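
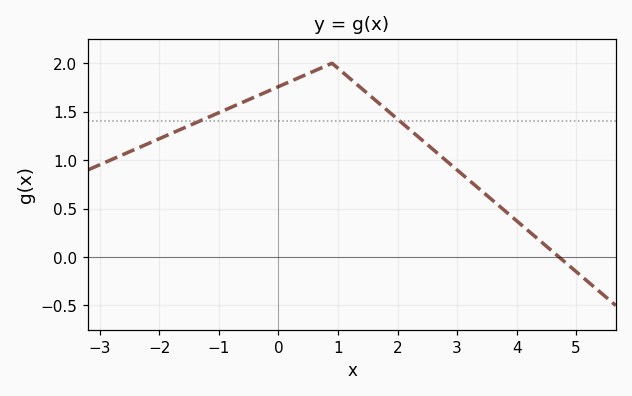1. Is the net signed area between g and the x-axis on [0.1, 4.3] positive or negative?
positive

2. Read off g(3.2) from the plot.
0.8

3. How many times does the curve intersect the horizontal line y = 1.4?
2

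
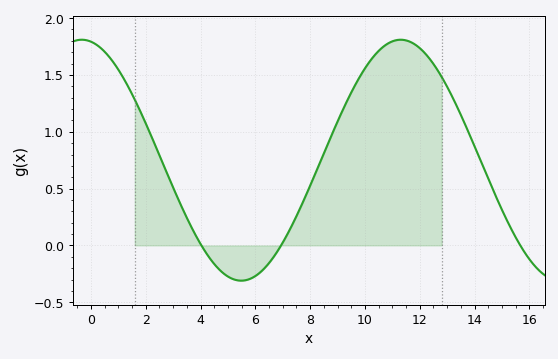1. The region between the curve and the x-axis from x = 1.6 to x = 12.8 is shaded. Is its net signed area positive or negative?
positive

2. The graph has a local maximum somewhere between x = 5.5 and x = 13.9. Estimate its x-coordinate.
11.4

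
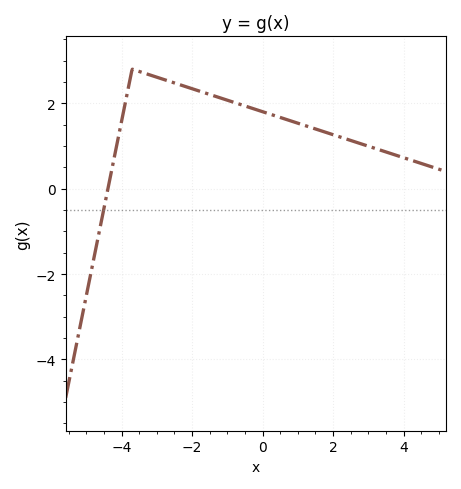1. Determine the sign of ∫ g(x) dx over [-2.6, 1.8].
positive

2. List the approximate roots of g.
-4.39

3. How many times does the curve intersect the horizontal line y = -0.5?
1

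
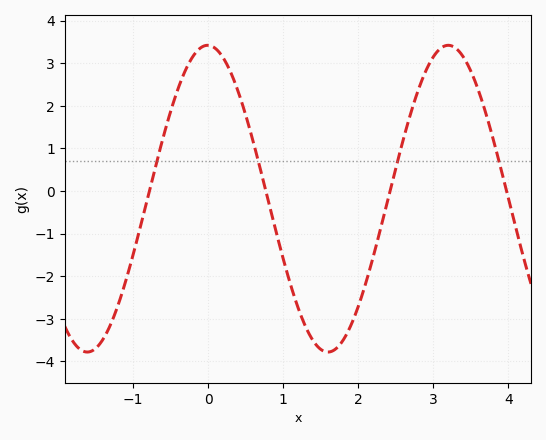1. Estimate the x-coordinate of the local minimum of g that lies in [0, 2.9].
1.6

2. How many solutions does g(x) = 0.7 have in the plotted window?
4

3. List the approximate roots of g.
-0.781, 0.77, 2.42, 3.98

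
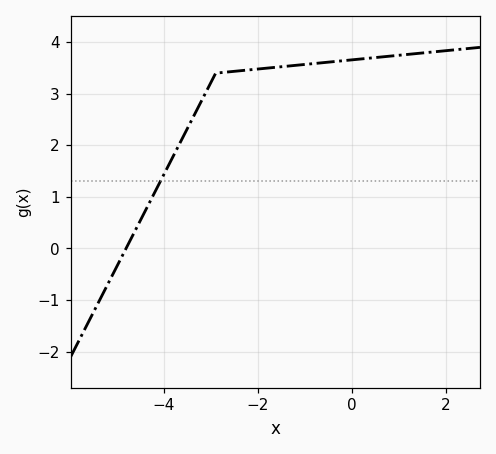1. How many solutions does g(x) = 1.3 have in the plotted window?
1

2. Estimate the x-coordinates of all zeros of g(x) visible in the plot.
-4.8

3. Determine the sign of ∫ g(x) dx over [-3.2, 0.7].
positive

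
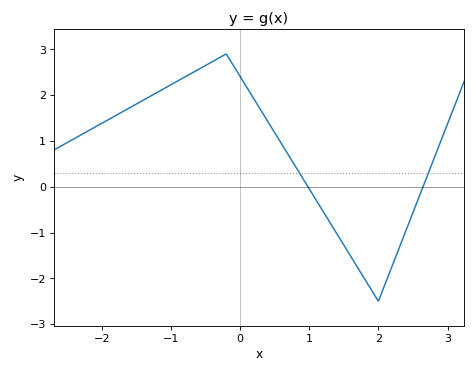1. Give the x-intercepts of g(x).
0.981, 2.65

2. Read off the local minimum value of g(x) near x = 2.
-2.5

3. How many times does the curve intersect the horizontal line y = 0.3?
2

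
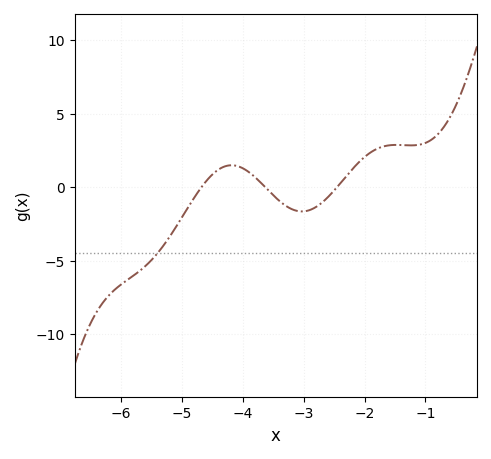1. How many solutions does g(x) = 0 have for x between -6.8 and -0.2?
3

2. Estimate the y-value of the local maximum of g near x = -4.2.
1.48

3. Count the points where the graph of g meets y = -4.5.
1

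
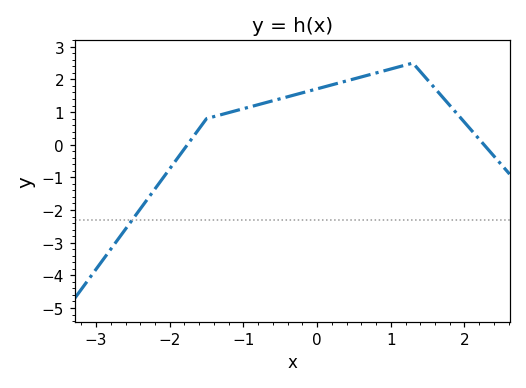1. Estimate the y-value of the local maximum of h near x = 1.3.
2.5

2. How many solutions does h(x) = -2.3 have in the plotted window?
1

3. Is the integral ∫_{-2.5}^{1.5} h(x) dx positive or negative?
positive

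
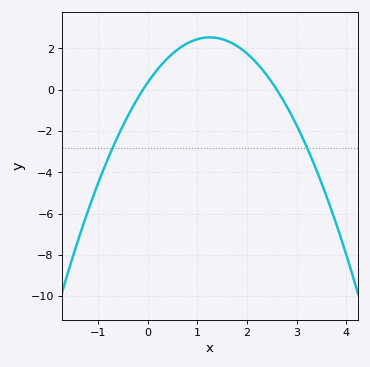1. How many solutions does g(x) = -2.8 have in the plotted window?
2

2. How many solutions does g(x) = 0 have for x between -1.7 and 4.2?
2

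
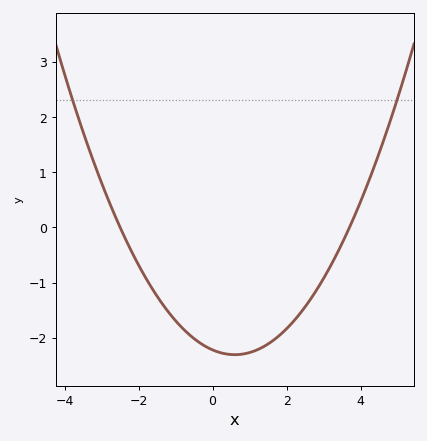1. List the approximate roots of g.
-2.5, 3.7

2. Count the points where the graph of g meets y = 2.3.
2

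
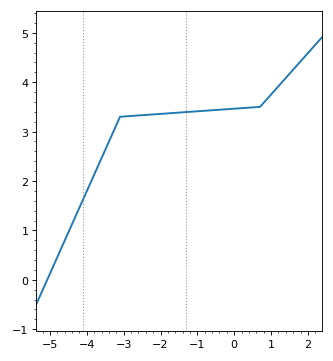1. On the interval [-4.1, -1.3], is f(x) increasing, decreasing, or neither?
increasing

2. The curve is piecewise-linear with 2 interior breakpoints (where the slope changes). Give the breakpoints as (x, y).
(-3.1, 3.3); (0.7, 3.5)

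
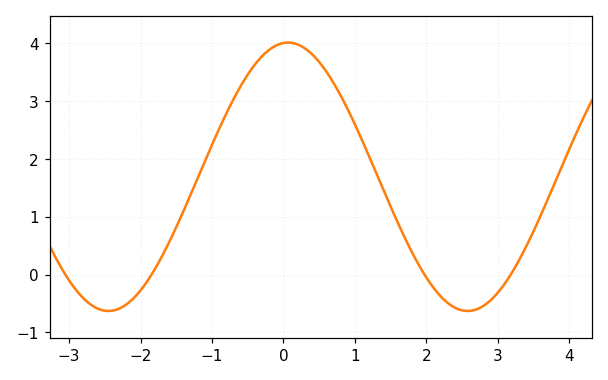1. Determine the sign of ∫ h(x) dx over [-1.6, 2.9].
positive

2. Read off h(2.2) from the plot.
-0.4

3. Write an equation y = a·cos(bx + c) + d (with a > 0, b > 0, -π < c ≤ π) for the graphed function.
y = 2.32cos(1.2x - 0.08) + 1.69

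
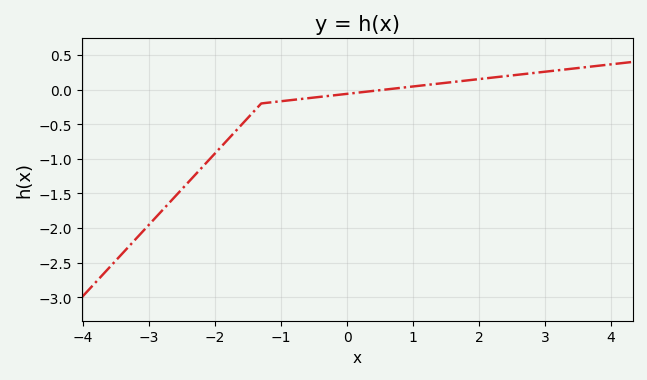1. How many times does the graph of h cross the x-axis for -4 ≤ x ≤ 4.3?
1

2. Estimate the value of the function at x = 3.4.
0.3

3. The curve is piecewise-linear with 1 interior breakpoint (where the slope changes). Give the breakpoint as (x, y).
(-1.3, -0.2)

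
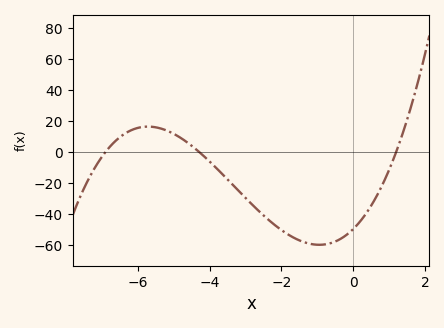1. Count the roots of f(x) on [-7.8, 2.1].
3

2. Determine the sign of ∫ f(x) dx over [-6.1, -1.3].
negative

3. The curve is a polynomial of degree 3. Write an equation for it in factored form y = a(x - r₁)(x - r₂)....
y = 1.4(x + 6.9)(x + 4.3)(x - 1.2)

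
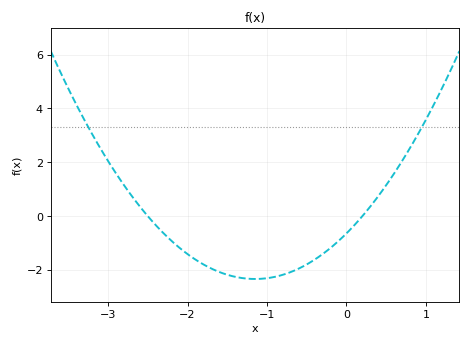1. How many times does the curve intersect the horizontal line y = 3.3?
2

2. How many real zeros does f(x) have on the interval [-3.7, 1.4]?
2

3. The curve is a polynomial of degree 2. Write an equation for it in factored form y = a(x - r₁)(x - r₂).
y = 1.28(x + 2.5)(x - 0.2)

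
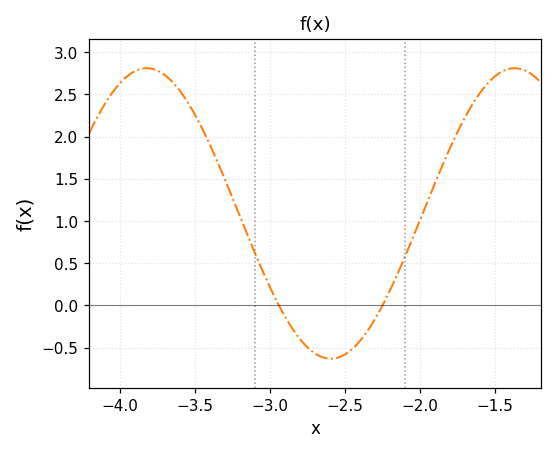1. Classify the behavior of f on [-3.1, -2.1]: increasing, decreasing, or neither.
neither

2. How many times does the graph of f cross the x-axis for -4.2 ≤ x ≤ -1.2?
2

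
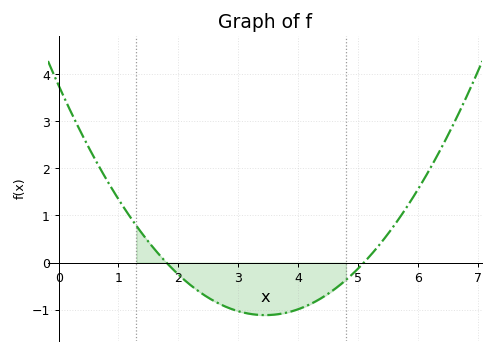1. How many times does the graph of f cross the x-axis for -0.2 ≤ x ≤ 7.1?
2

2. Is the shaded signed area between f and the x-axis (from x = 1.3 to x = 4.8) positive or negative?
negative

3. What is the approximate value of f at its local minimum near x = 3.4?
-1.1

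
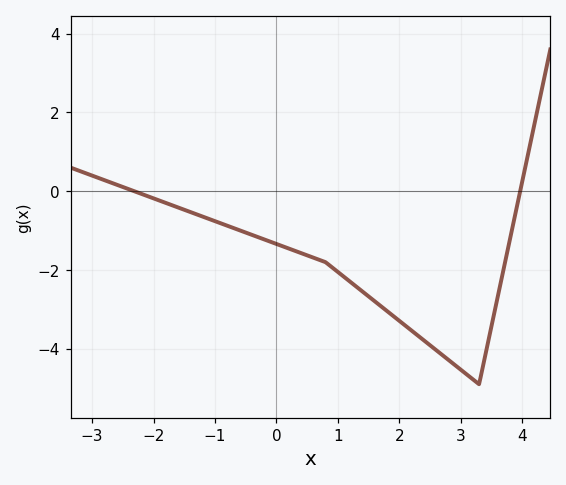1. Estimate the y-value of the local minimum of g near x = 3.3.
-4.8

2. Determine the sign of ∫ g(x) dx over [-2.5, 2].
negative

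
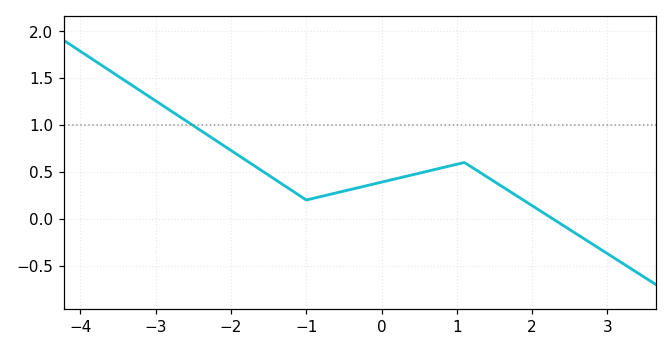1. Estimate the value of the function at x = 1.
0.581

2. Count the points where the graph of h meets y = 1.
1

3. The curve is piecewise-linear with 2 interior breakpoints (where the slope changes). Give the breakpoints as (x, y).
(-1, 0.2); (1.1, 0.6)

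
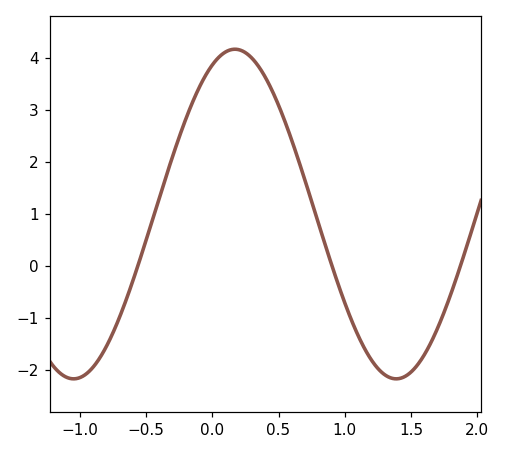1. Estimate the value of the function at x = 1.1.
-1.3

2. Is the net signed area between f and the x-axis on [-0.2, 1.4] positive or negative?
positive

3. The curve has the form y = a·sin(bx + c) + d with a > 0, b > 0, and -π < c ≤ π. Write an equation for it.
y = 3.17sin(2.6x + 1.1) + 1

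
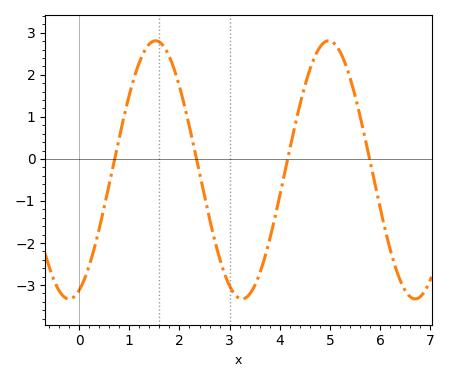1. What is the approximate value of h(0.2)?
-2.54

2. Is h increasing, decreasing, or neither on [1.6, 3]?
decreasing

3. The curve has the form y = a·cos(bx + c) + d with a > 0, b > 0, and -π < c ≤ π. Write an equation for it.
y = 3.07cos(1.82x - 2.77) - 0.26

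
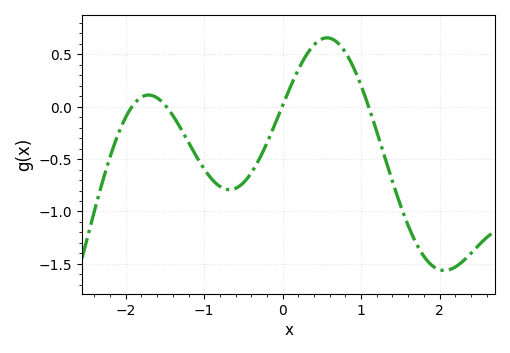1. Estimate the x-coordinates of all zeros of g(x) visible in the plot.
-1.92, -1.48, -0.007, 1.1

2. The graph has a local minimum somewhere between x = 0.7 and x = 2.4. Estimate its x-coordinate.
2.06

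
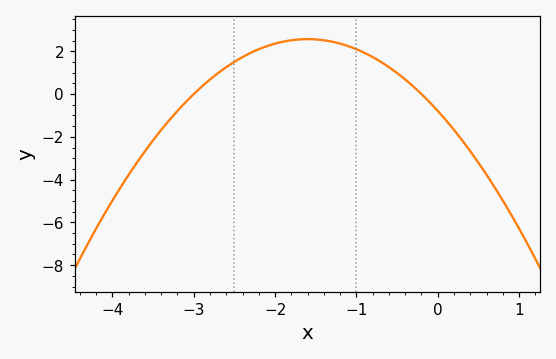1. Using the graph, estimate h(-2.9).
0.354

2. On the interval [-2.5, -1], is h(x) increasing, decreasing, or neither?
neither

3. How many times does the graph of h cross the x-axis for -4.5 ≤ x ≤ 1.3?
2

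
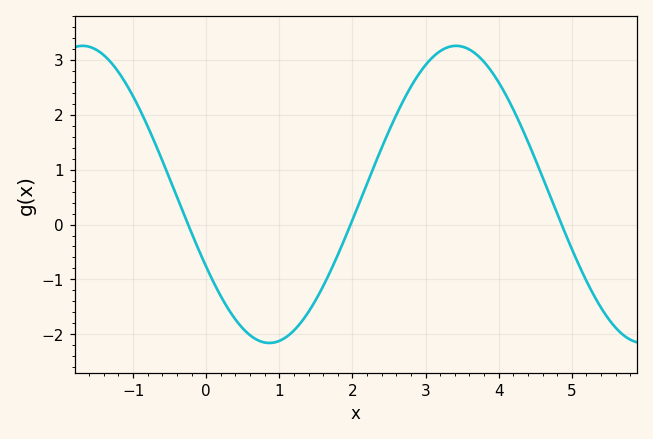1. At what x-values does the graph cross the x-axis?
-0.248, 1.97, 4.86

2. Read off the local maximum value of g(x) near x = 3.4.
3.26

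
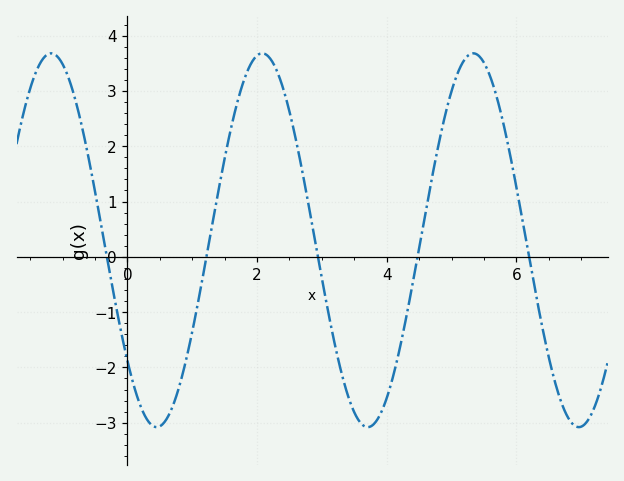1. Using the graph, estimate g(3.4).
-2.5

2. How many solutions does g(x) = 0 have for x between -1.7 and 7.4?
5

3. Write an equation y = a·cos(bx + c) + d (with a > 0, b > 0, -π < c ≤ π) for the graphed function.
y = 3.38cos(1.9x + 2.3) + 0.3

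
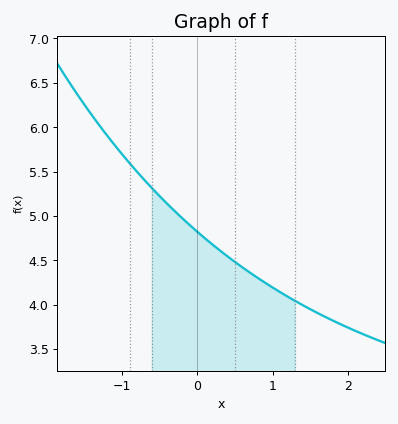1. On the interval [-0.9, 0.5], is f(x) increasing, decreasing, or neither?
decreasing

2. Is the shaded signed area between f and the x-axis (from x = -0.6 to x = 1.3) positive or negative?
positive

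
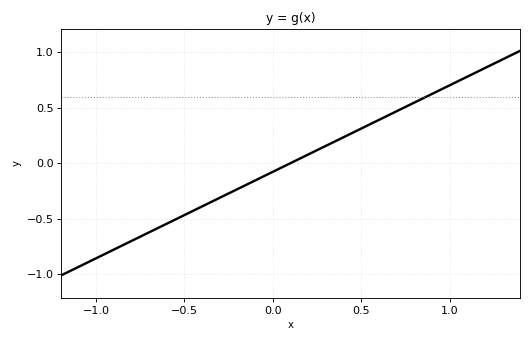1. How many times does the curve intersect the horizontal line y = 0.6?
1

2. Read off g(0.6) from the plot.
0.4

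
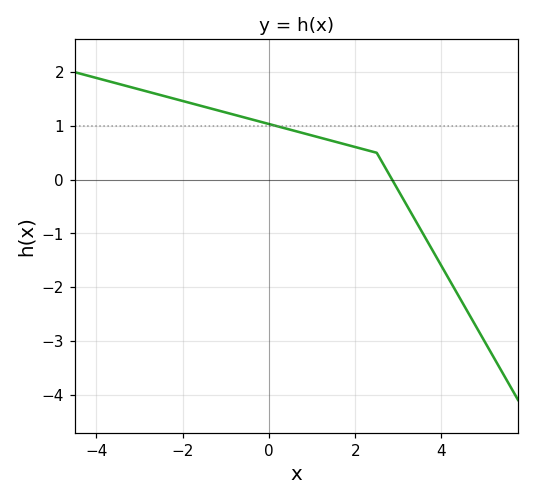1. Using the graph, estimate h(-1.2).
1.29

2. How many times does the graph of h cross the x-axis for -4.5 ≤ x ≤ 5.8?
1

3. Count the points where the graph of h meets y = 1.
1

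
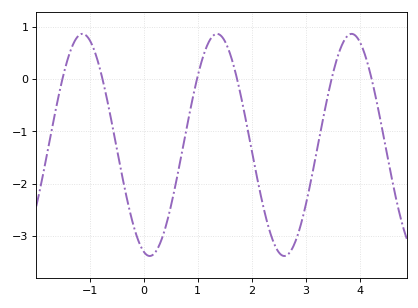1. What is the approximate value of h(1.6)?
0.5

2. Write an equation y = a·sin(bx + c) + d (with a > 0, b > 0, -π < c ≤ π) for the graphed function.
y = 2.12sin(2.5x - 1.9) - 1.26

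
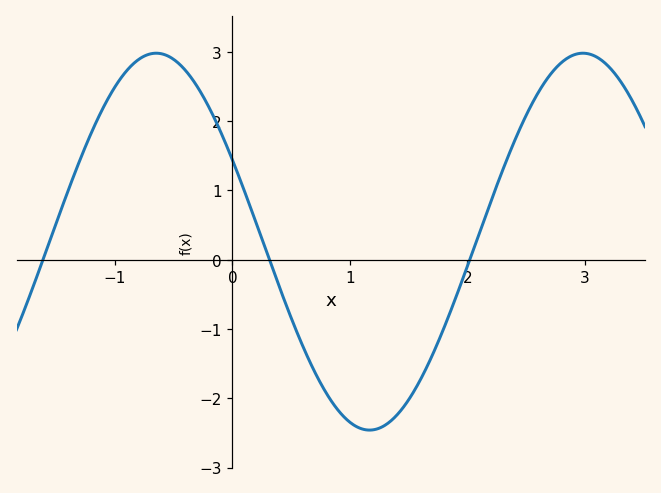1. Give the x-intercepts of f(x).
-1.6, 0.3, 2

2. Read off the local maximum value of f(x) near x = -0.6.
3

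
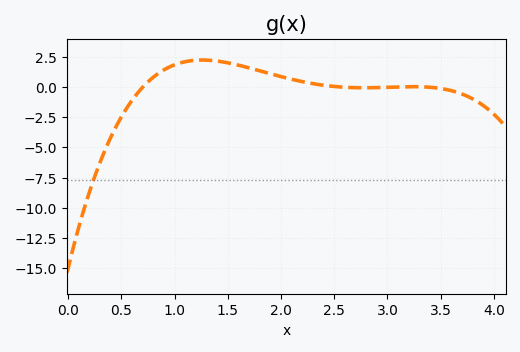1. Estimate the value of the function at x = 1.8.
1.37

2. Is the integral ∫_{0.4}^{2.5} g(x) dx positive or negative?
positive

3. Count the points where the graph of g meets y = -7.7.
1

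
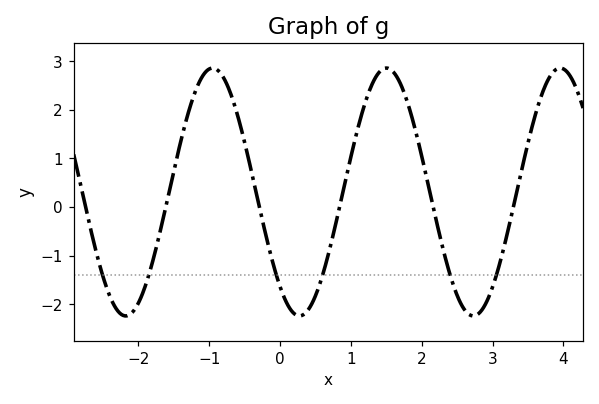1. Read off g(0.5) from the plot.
-1.8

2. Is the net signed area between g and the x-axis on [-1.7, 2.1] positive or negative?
positive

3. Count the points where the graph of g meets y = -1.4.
6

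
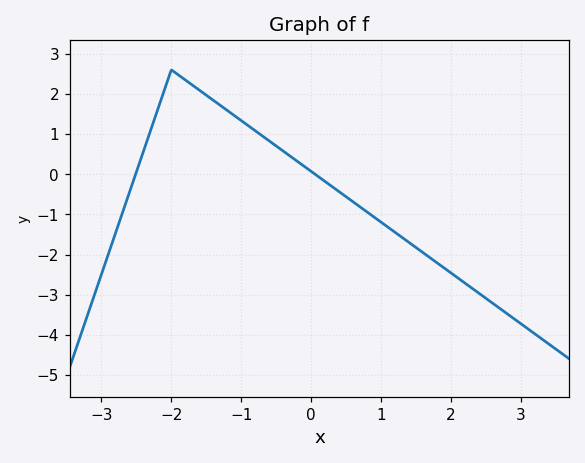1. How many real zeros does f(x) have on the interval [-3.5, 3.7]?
2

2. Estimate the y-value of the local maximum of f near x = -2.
2.6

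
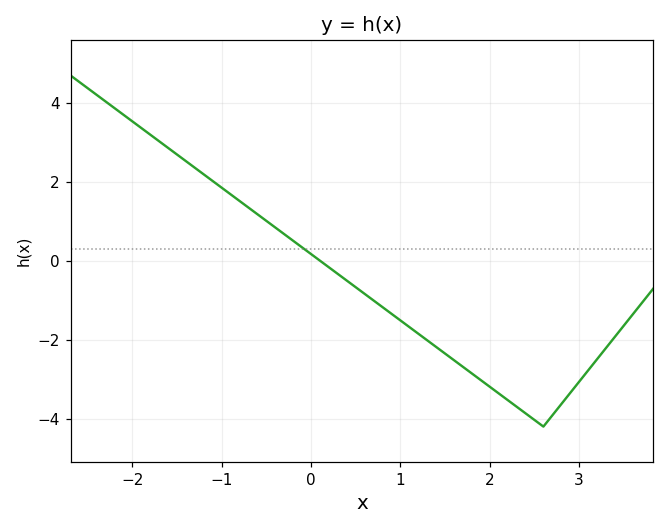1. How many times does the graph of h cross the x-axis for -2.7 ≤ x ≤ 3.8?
1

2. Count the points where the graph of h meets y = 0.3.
1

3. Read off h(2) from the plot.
-3.2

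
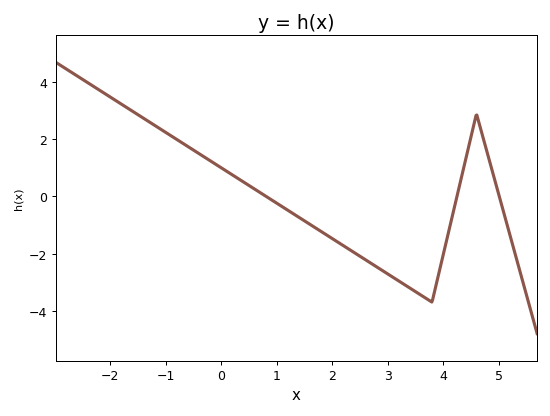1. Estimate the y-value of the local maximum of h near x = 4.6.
2.9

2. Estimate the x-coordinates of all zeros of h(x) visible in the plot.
0.813, 4.25, 5.01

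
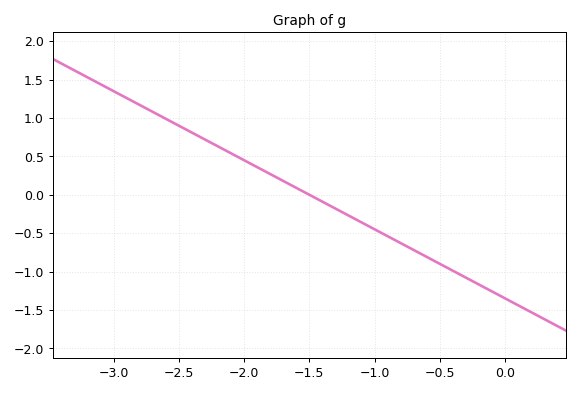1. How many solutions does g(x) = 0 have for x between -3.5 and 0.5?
1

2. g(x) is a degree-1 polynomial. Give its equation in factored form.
y = -0.9(x + 1.5)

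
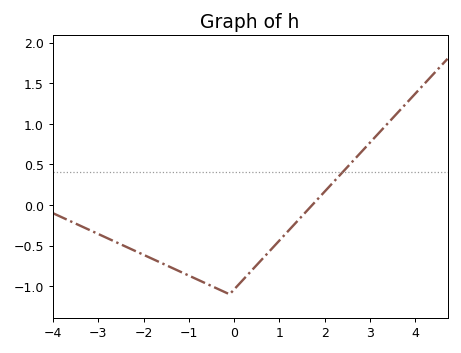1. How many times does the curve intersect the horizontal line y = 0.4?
1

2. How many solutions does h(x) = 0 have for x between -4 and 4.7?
1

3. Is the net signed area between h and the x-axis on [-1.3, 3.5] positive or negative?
negative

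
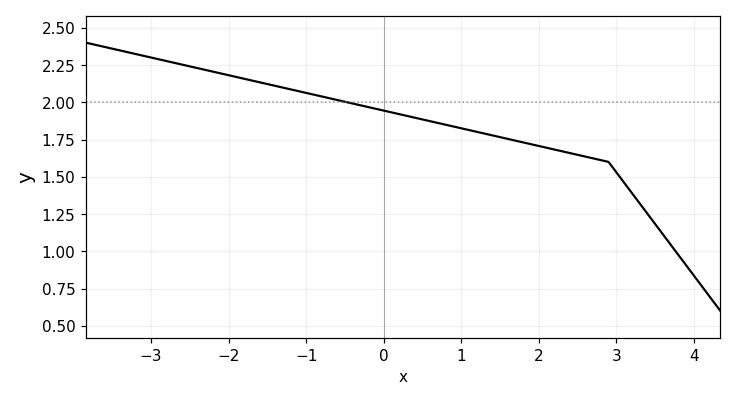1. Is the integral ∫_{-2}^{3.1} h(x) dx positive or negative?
positive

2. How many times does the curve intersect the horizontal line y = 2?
1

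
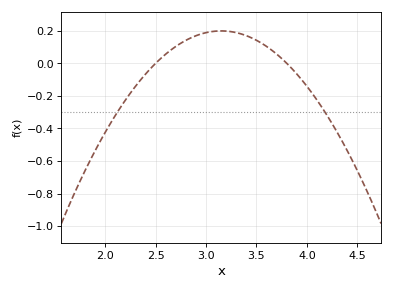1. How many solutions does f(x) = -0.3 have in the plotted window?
2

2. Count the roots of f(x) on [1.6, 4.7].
2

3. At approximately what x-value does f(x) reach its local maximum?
3.15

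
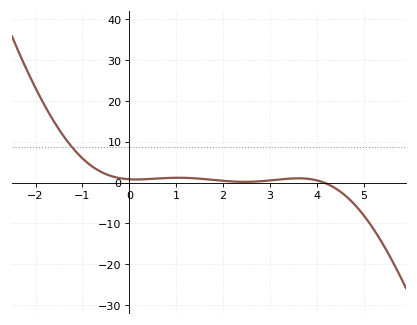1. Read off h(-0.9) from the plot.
4.9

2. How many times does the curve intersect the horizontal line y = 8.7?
1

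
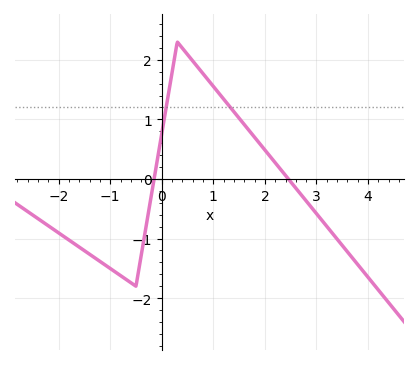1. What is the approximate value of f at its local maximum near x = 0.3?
2.3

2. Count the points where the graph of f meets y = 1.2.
2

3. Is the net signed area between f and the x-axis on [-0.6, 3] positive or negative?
positive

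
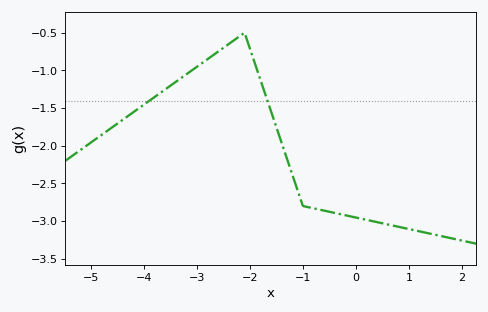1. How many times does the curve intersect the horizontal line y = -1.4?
2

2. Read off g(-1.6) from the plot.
-1.55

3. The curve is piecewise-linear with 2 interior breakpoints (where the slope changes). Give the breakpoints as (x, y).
(-2.1, -0.5); (-1, -2.8)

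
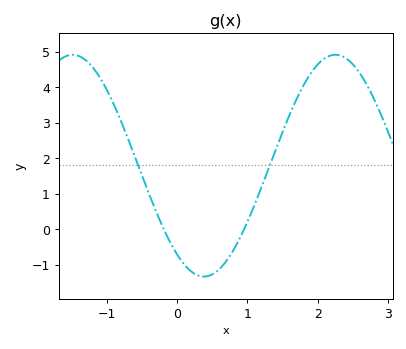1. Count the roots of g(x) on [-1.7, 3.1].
2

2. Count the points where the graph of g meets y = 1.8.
2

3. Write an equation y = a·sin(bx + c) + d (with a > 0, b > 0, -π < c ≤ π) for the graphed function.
y = 3.13sin(1.7x - 2.2) + 1.79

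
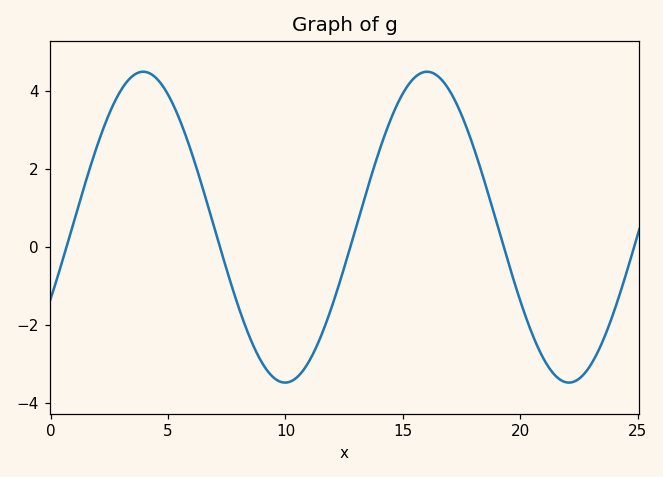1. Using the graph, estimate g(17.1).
3.8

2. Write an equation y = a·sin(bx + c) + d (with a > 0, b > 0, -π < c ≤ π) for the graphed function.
y = 3.99sin(0.52x - 0.48) + 0.51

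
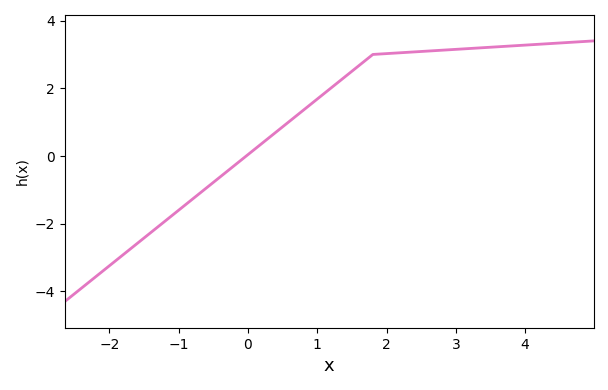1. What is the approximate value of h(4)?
3.28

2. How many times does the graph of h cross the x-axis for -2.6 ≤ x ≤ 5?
1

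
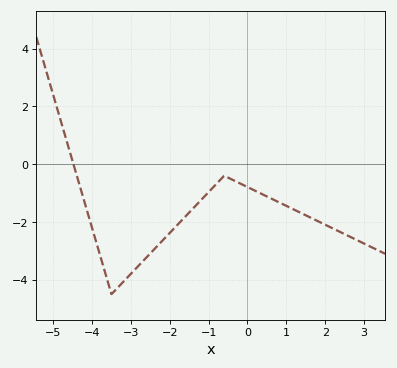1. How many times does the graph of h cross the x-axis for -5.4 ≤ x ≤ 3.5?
1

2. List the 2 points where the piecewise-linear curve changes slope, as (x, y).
(-3.5, -4.5); (-0.6, -0.4)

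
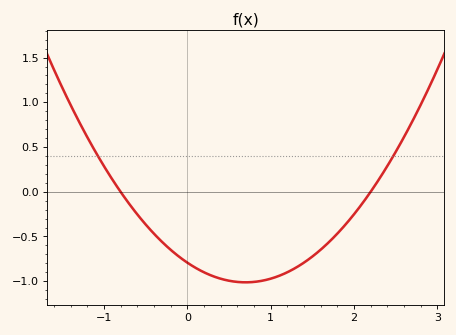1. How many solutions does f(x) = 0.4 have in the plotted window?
2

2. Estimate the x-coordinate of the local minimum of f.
0.7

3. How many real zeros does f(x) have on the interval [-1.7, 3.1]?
2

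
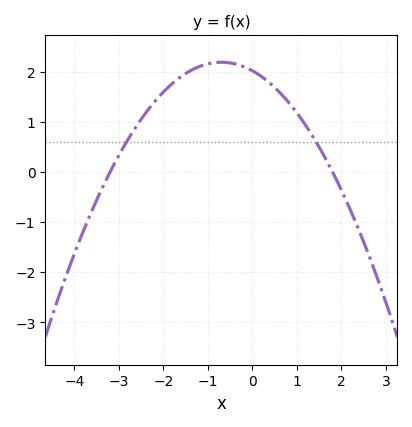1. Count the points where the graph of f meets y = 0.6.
2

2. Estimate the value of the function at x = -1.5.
1.96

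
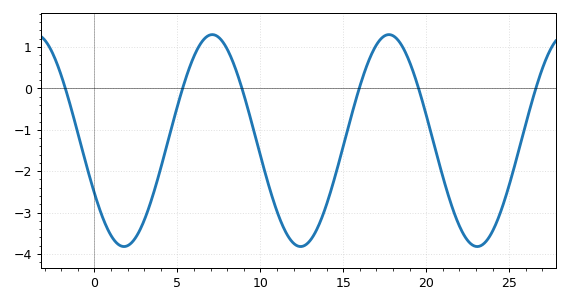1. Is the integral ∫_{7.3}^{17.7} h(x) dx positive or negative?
negative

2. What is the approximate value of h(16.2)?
0.3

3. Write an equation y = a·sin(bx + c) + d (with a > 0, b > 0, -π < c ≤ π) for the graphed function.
y = 2.56sin(0.59x - 2.6) - 1.26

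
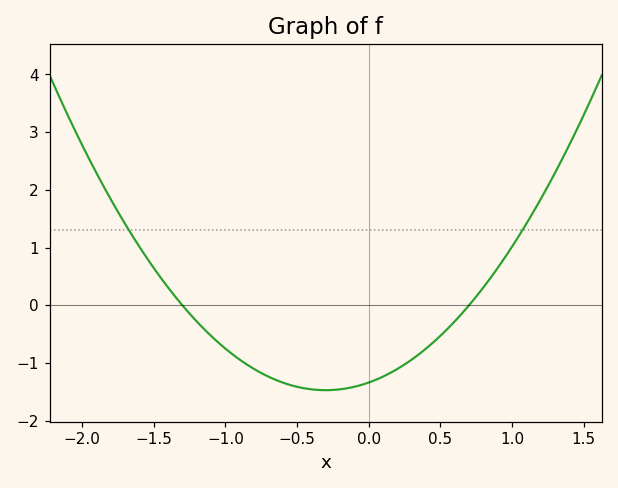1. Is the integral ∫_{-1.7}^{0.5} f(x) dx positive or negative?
negative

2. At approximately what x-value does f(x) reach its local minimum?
-0.3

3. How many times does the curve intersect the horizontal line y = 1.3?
2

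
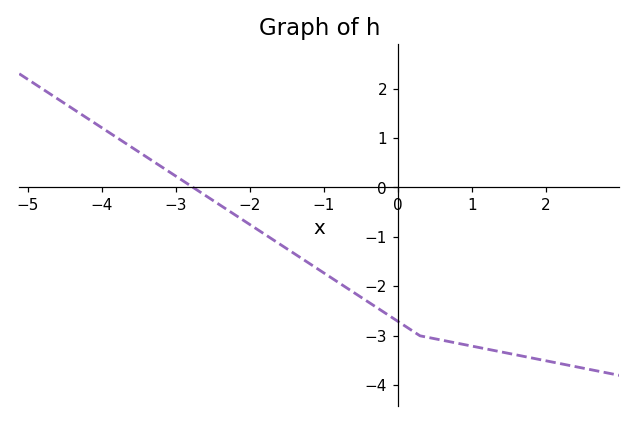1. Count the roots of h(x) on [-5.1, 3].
1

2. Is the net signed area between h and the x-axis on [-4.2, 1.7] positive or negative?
negative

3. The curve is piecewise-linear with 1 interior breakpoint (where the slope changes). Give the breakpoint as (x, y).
(0.3, -3)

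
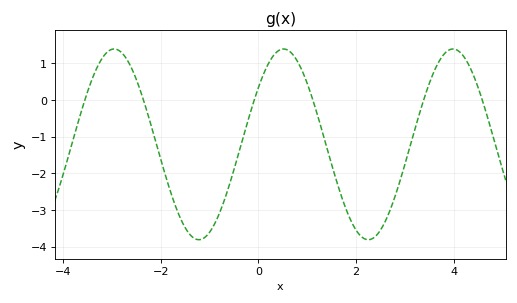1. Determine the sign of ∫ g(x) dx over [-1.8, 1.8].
negative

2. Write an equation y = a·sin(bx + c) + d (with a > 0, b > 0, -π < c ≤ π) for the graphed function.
y = 2.6sin(1.8x + 0.64) - 1.21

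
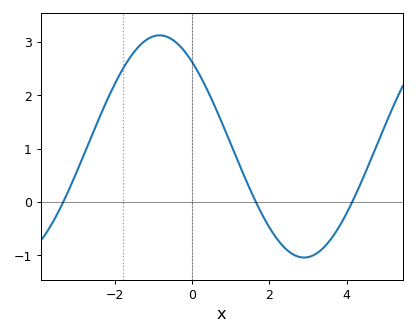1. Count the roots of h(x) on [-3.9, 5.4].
3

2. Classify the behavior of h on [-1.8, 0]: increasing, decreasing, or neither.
neither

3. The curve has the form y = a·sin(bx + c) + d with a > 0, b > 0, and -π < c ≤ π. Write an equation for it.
y = 2.08sin(0.84x + 2.28) + 1.04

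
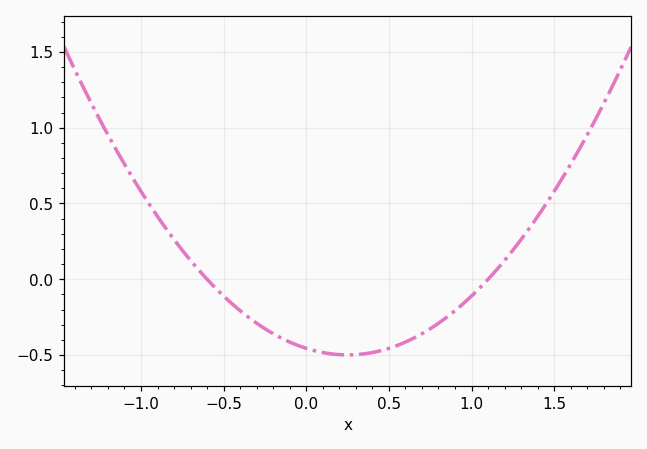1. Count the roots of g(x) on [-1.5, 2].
2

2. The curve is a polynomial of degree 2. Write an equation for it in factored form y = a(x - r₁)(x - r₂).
y = 0.69(x + 0.6)(x - 1.1)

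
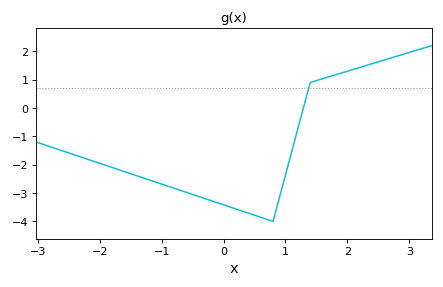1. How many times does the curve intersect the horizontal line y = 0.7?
1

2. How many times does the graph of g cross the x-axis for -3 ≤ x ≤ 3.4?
1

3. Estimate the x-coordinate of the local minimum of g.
0.8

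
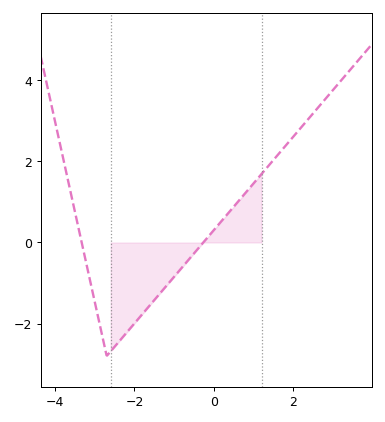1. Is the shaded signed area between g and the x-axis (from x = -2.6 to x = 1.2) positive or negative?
negative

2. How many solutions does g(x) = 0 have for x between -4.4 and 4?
2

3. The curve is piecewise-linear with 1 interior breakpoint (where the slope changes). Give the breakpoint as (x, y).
(-2.7, -2.8)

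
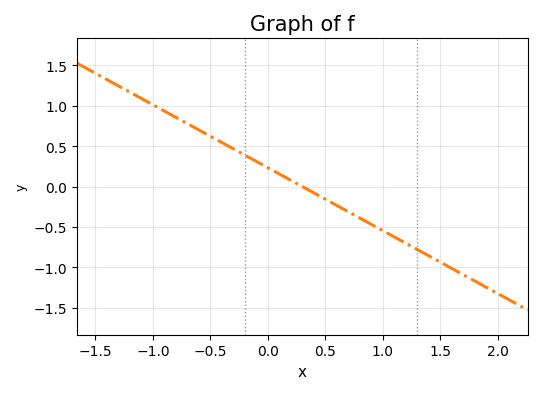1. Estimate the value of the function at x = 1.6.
-1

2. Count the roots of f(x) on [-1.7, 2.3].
1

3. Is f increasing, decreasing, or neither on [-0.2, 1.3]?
decreasing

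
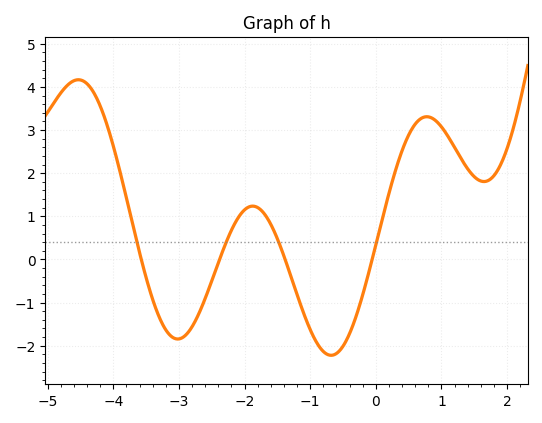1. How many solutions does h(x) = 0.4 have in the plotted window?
4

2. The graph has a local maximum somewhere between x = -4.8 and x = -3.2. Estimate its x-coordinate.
-4.5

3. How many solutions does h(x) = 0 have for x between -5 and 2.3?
4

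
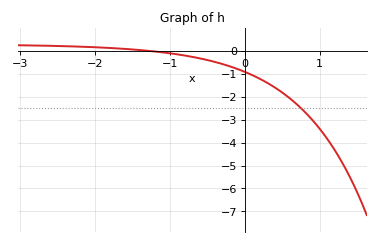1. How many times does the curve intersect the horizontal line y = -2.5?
1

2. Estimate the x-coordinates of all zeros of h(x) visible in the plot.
-1.3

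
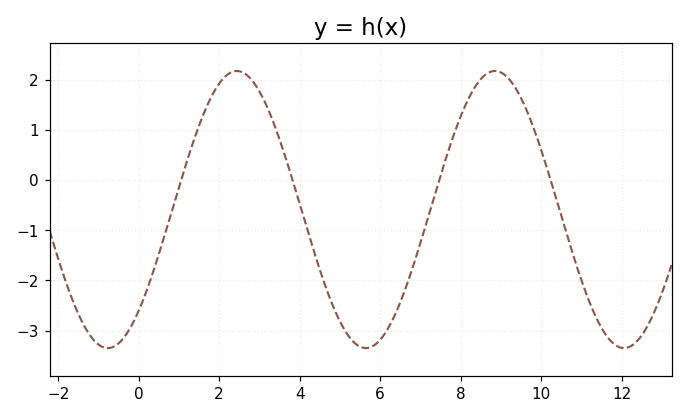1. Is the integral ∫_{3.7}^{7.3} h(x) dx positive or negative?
negative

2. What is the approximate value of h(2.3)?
2.1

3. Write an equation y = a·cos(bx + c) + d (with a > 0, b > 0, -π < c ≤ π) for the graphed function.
y = 2.76cos(0.98x - 2.4) - 0.59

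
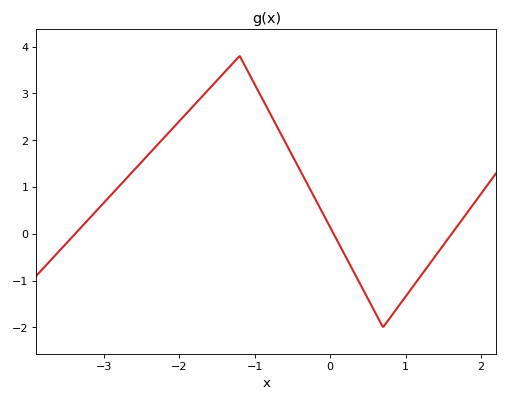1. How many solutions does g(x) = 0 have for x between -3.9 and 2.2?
3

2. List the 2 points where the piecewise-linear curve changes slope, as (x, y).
(-1.2, 3.8); (0.7, -2)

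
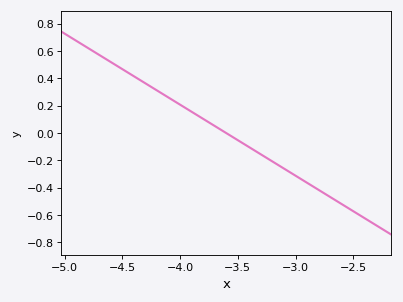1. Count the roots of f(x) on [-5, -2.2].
1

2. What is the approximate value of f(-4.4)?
0.42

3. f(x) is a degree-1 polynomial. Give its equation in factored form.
y = -0.52(x + 3.6)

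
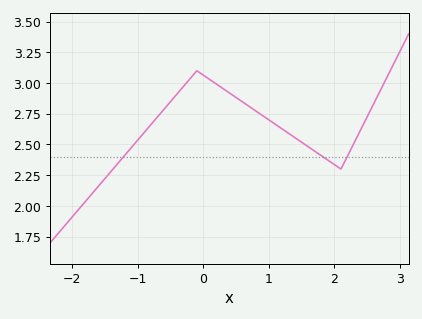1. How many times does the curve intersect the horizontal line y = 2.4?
3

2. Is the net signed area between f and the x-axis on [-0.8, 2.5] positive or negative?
positive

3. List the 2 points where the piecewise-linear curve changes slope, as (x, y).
(-0.1, 3.1); (2.1, 2.3)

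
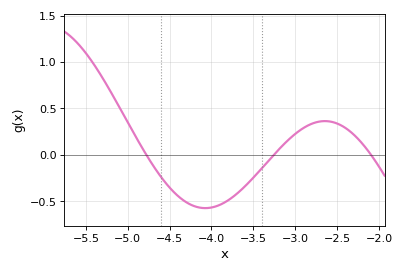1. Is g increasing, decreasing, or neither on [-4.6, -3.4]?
neither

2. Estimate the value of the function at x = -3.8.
-0.489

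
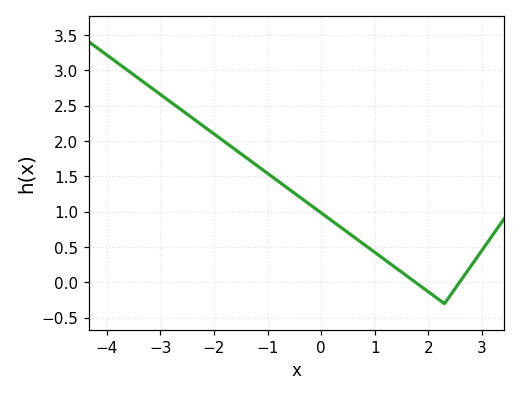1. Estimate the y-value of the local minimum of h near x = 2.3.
-0.3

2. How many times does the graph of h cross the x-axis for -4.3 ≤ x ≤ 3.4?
2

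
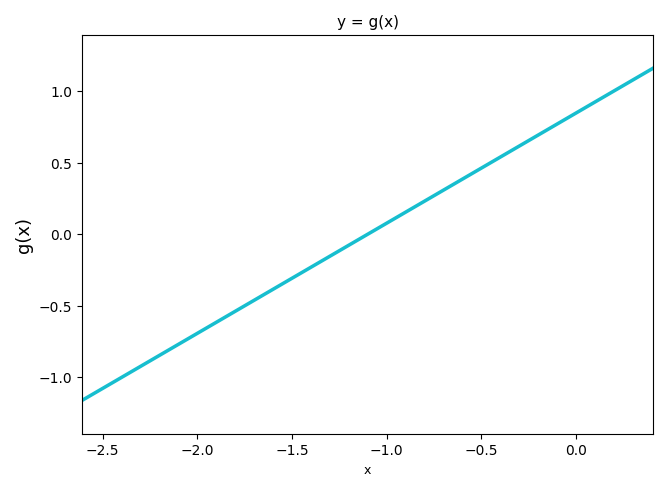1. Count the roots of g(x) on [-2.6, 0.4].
1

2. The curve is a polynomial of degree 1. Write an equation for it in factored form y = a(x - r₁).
y = 0.77(x + 1.1)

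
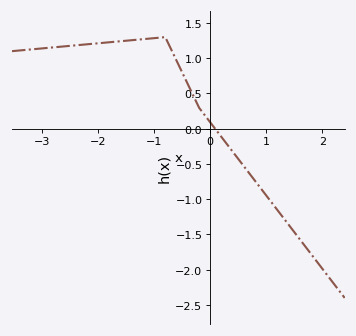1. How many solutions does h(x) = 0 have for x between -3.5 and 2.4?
1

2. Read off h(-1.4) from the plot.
1.25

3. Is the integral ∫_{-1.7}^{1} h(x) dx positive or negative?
positive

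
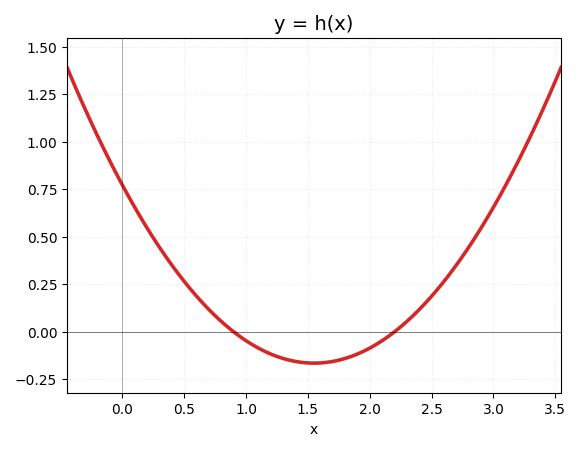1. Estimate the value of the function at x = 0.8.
0.055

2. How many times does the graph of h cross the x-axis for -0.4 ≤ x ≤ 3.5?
2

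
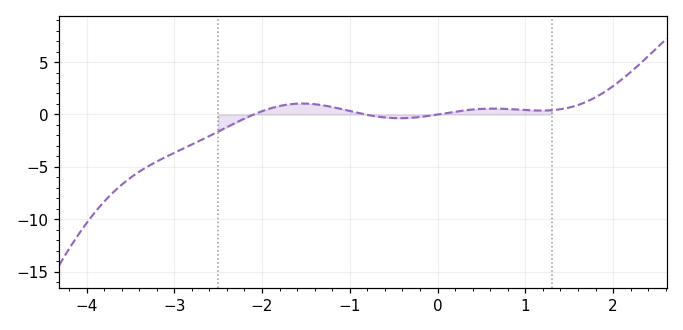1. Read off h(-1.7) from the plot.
0.957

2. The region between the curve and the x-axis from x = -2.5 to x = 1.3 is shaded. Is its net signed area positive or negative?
positive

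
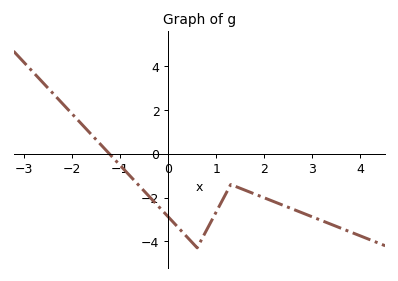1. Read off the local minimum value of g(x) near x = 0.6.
-4.3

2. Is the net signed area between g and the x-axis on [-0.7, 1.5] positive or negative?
negative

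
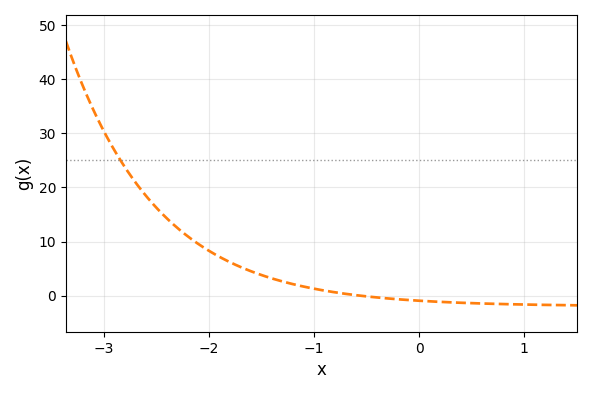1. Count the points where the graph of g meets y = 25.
1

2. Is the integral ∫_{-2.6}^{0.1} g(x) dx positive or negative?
positive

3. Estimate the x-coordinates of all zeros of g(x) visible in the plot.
-0.555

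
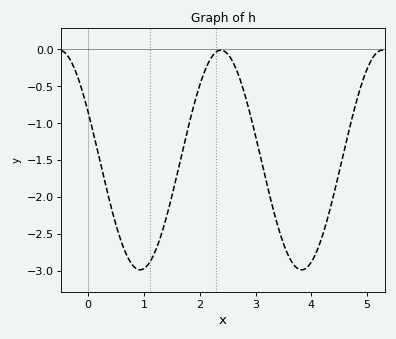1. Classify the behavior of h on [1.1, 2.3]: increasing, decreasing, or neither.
increasing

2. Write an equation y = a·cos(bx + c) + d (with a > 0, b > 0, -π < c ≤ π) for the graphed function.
y = 1.49cos(2.2x + 1.1) - 1.5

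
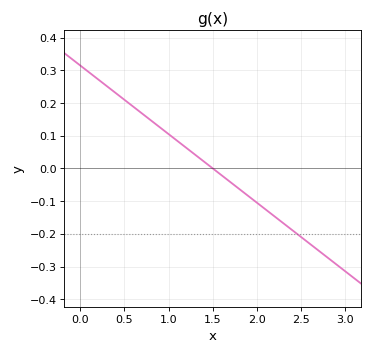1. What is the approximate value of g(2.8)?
-0.273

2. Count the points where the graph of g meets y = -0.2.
1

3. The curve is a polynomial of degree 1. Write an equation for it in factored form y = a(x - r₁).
y = -0.21(x - 1.5)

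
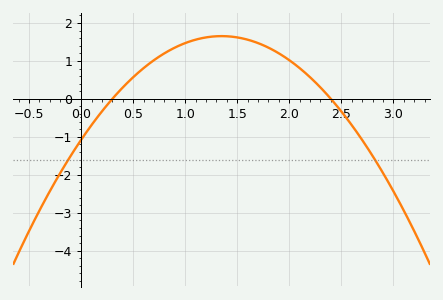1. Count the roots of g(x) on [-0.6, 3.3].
2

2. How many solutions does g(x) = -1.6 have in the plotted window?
2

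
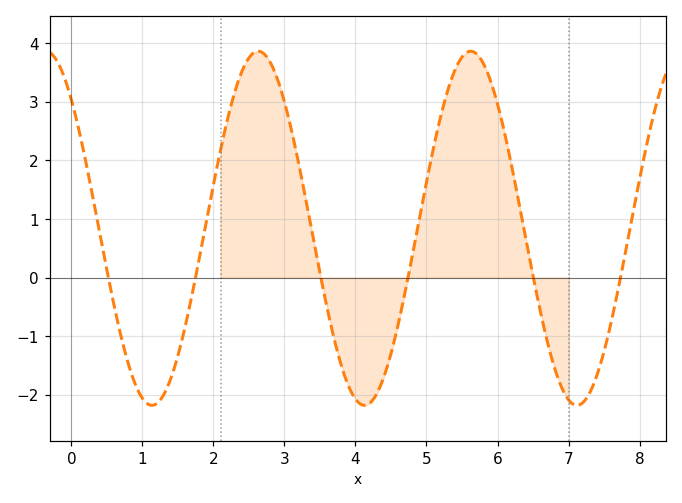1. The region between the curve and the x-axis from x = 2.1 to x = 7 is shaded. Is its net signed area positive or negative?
positive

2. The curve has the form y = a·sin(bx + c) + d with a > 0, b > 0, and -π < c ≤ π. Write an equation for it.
y = 3.02sin(2.1x + 2.33) + 0.84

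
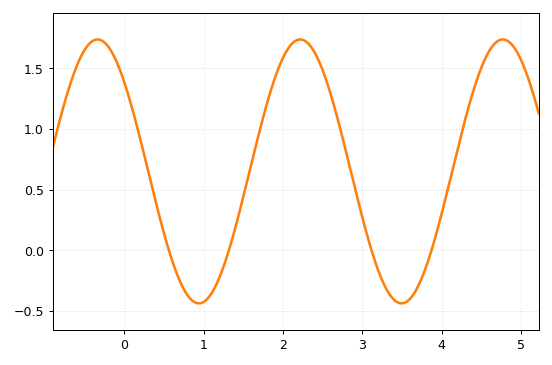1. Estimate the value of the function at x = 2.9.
0.529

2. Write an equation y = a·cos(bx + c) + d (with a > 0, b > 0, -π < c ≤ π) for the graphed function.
y = 1.09cos(2.46x + 0.832) + 0.65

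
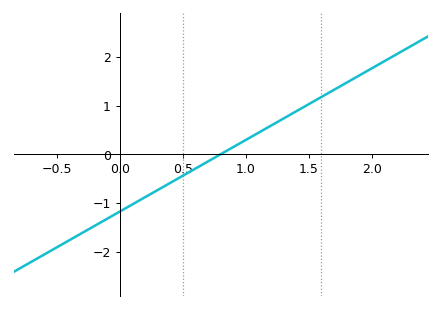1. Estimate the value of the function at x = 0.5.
-0.4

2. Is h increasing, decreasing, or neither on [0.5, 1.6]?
increasing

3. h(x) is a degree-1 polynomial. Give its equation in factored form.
y = 1.47(x - 0.8)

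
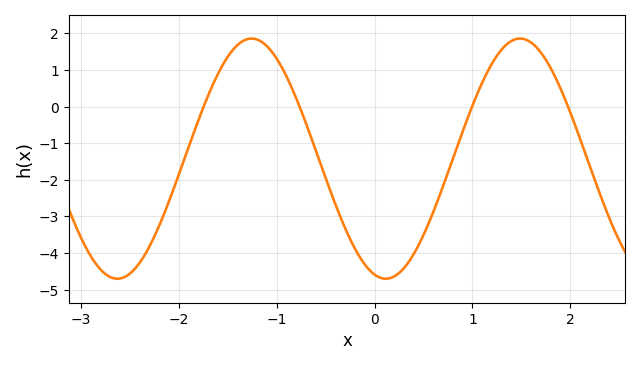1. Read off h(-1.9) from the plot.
-1.1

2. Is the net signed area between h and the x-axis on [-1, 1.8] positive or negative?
negative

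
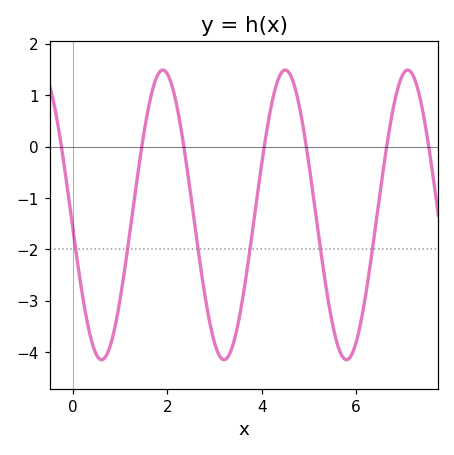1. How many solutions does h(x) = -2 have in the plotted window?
6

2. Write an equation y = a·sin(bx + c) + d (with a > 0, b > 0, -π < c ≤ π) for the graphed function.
y = 2.82sin(2.42x - 3.04) - 1.33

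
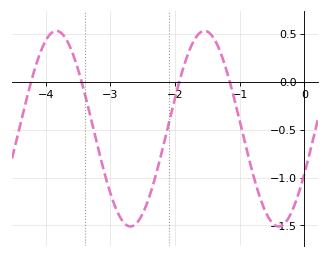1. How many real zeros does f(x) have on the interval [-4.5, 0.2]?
4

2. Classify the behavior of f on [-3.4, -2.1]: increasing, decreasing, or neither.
neither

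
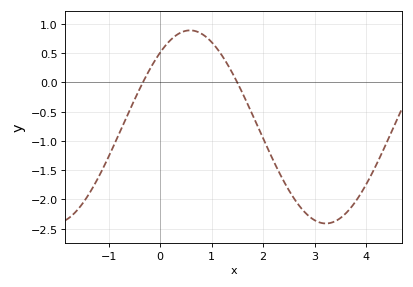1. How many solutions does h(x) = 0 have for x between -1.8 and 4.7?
2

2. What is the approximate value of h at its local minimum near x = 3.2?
-2.4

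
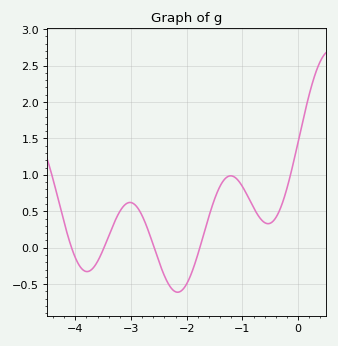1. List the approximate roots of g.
-4.07, -3.48, -2.58, -1.76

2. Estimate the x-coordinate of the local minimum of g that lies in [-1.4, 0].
-0.54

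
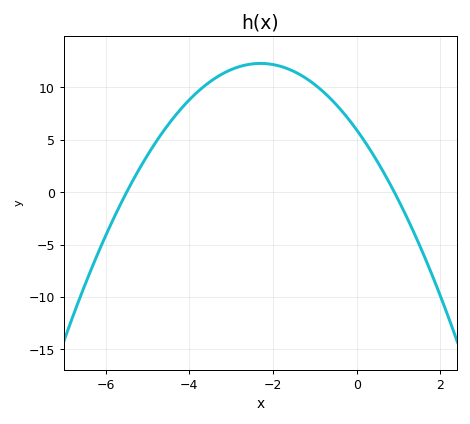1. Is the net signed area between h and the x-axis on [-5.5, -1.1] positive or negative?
positive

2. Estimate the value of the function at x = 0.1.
5.5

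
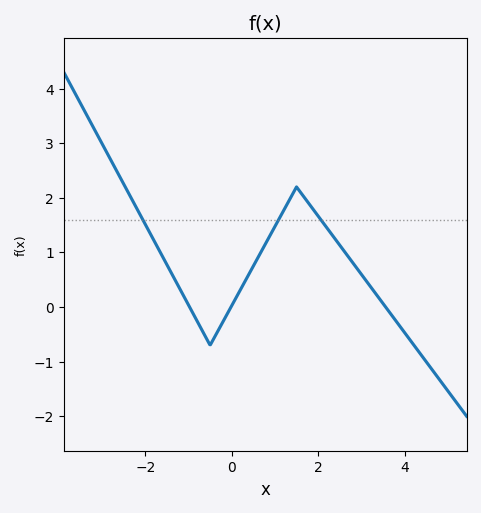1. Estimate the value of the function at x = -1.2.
0.3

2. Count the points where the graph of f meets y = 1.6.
3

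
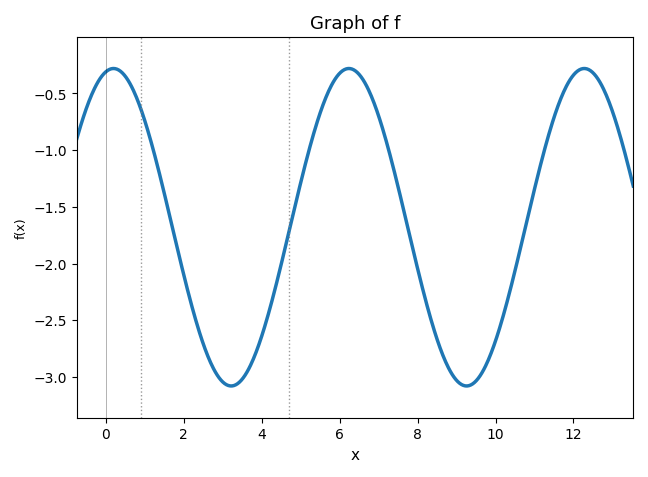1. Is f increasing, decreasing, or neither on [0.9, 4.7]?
neither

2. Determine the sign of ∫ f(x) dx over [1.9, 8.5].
negative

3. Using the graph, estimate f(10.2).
-2.45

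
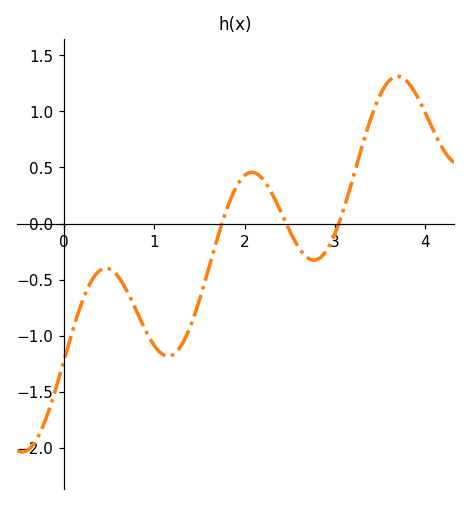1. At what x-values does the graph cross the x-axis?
1.7, 2.5, 3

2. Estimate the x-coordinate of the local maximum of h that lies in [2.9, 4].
3.7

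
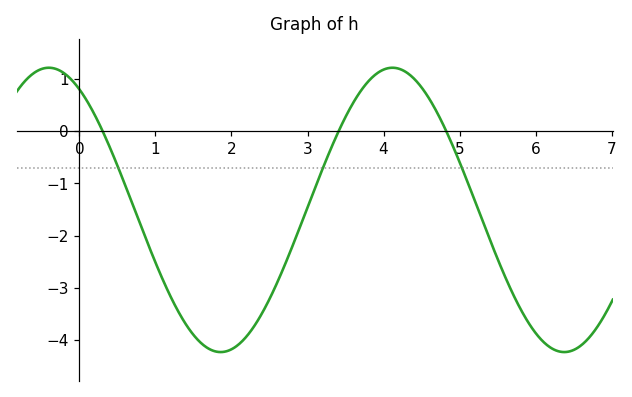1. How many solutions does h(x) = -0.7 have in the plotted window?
3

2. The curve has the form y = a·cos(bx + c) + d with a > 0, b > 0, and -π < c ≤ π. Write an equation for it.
y = 2.72cos(1.39x + 0.56) - 1.51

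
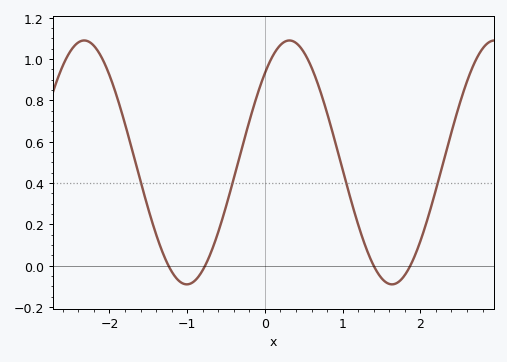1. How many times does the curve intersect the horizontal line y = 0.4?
4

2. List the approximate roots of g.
-1.24, -0.77, 1.4, 1.87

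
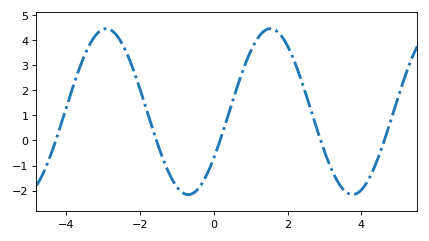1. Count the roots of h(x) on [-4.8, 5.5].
5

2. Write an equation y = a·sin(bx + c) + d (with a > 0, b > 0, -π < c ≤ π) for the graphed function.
y = 3.31sin(1.41x - 0.59) + 1.15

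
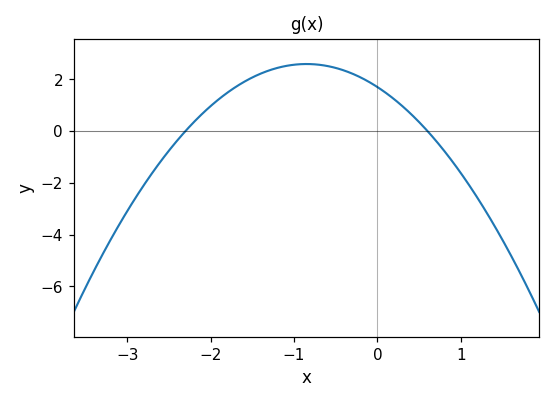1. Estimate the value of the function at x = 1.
-1.62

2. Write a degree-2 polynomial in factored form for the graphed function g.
y = -1.23(x + 2.3)(x - 0.6)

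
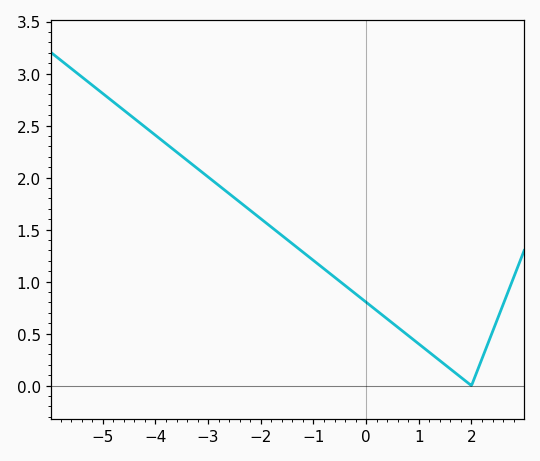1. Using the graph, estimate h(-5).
2.8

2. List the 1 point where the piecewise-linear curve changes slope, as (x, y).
(2, 0)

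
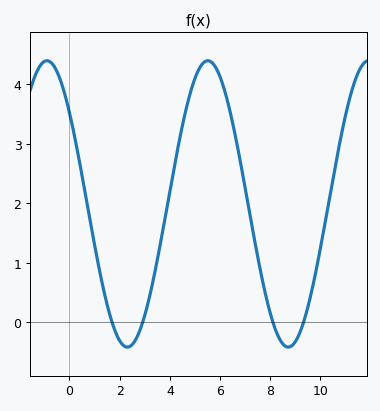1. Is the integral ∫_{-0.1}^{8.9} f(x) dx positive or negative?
positive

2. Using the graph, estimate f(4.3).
2.9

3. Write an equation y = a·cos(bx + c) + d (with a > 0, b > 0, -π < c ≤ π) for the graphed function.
y = 2.41cos(0.98x + 0.88) + 1.99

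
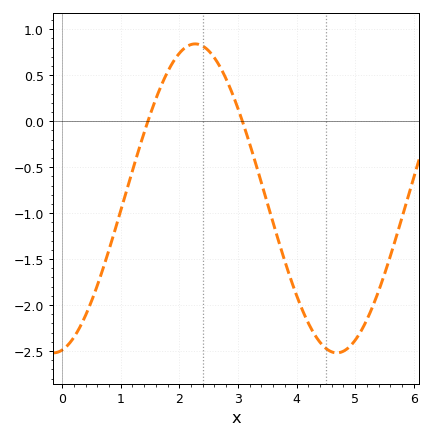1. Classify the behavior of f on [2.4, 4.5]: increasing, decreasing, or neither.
decreasing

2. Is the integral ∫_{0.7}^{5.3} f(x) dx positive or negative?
negative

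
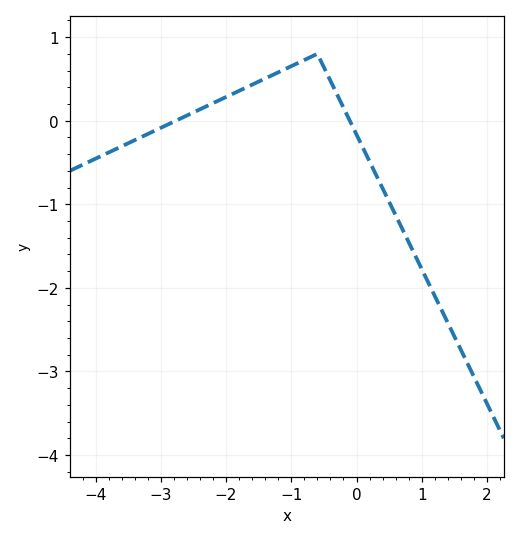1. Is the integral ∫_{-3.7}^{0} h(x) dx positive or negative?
positive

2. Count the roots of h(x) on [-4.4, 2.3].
2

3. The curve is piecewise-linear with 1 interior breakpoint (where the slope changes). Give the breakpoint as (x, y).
(-0.6, 0.8)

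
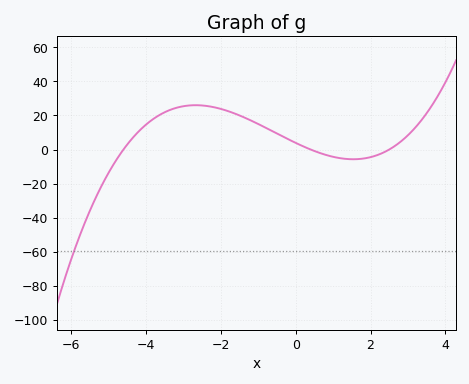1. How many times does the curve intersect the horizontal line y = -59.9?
1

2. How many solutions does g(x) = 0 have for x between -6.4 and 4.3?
3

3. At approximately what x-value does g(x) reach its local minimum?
1.6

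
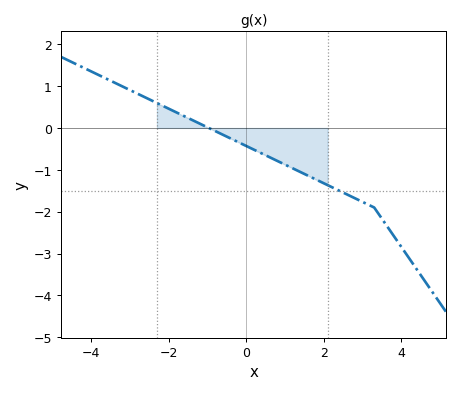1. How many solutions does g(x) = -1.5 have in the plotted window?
1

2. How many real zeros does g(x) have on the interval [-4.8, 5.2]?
1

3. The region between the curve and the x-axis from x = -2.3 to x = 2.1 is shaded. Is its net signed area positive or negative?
negative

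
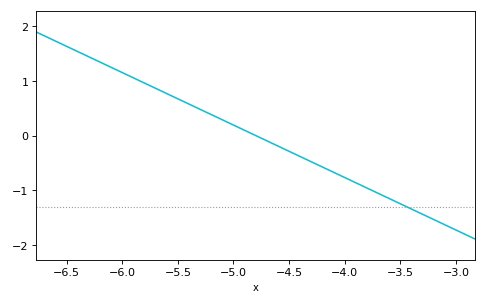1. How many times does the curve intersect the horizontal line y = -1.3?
1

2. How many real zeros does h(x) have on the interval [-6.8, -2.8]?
1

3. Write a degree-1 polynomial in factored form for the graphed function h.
y = -0.96(x + 4.8)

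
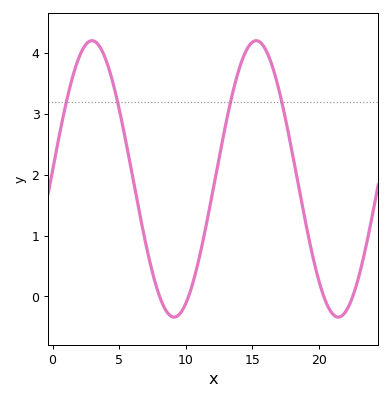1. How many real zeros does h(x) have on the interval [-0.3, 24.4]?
4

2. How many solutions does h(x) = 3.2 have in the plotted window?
4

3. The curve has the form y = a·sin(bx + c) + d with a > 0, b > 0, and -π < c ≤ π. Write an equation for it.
y = 2.27sin(0.51x + 0.06) + 1.93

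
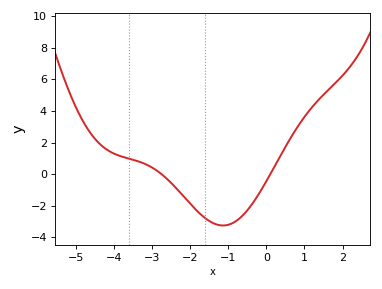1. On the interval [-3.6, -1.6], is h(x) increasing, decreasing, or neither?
decreasing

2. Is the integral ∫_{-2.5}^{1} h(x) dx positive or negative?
negative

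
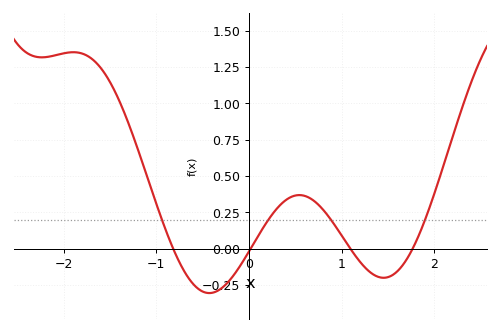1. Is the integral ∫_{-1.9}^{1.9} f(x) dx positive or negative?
positive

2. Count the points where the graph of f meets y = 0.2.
4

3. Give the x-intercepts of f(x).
-0.8, 0, 1.1, 1.8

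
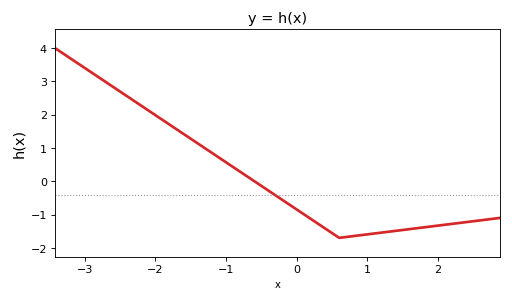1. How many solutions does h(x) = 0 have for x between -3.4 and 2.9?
1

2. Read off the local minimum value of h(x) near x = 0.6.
-1.7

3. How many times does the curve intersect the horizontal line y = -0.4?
1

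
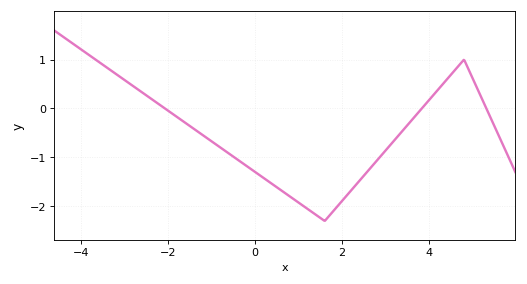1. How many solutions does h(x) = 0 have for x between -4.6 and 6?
3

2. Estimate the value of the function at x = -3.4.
0.832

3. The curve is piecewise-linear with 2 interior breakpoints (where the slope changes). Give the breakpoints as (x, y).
(1.6, -2.3); (4.8, 1)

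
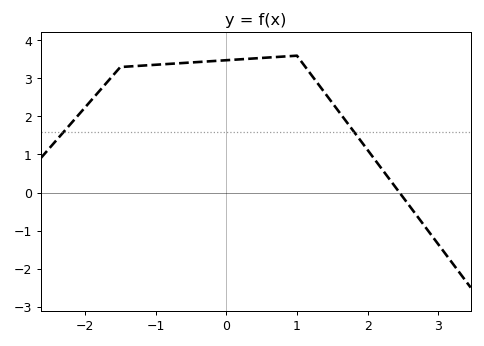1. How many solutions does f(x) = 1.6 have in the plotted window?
2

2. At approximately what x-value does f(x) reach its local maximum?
1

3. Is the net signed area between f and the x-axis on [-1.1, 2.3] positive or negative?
positive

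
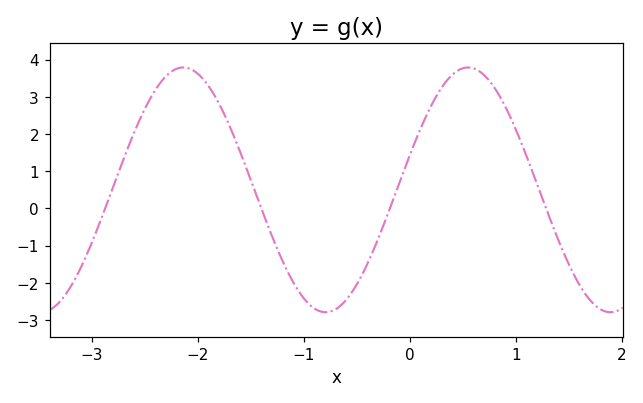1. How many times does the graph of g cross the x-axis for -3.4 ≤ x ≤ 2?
4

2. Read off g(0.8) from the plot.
3.23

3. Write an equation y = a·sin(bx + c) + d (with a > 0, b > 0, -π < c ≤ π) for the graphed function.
y = 3.29sin(2.34x + 0.292) + 0.5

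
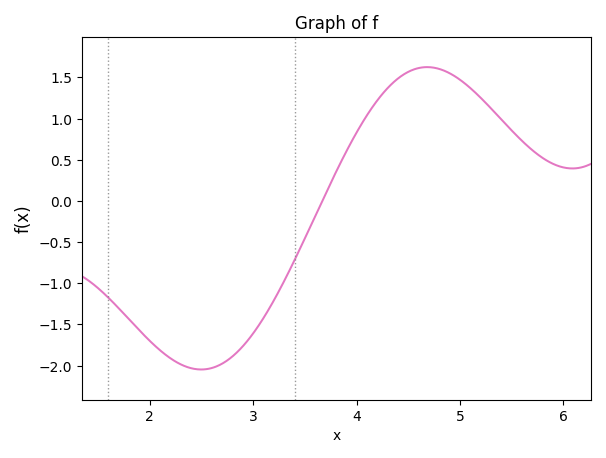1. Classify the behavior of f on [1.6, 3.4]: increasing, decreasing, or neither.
neither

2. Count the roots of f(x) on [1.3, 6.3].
1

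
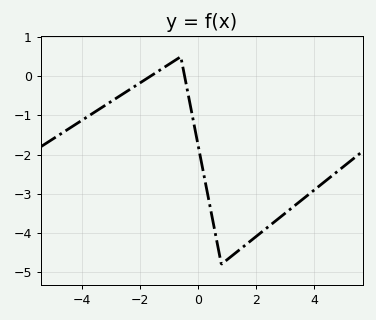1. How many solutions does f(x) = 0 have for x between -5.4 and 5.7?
2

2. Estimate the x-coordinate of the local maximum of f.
-0.6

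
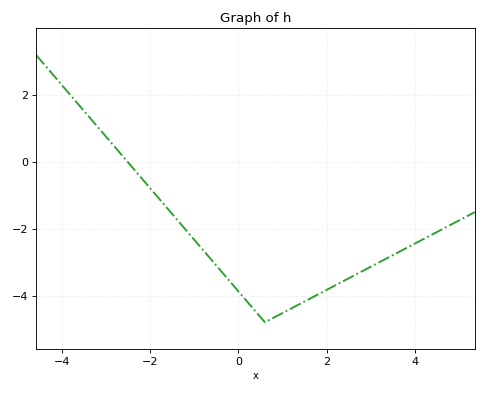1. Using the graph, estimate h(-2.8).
0.455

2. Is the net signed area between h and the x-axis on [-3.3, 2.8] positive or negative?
negative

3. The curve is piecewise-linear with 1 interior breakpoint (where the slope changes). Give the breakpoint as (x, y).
(0.6, -4.8)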